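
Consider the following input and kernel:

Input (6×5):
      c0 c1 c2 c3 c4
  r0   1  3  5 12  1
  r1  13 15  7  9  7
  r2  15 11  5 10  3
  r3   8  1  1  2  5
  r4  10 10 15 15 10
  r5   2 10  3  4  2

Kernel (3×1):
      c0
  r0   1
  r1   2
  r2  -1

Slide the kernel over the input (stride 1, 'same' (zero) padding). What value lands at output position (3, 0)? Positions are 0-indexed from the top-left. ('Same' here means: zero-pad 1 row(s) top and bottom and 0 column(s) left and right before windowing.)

21

The receptive field on the zero-padded input at this output position is [15 / 8 / 10]. Elementwise product with the kernel and sum: 15·1 + 8·2 + 10·-1.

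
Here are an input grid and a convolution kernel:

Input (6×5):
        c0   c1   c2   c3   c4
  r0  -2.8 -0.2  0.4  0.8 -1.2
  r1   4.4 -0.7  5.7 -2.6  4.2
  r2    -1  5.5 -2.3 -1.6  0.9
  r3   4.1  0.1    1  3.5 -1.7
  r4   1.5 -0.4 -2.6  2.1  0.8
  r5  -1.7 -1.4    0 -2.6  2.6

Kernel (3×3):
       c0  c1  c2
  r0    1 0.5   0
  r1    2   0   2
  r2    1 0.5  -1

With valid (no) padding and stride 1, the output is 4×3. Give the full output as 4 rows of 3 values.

Output[0,0]: The receptive field on the input at this output position is [-2.8 -0.2 0.4 / 4.4 -0.7 5.7 / -1 5.5 -2.3]. Elementwise product with the kernel and sum: -2.8·1 + -0.2·0.5 + 4.4·2 + 5.7·2 + -1·1 + 5.5·0.5 + -2.3·-1.
Output[0,1]: The receptive field on the input at this output position is [-0.2 0.4 0.8 / -0.7 5.7 -2.6 / 5.5 -2.3 -1.6]. Elementwise product with the kernel and sum: -0.2·1 + 0.4·0.5 + -0.7·2 + -2.6·2 + 5.5·1 + -2.3·0.5 + -1.6·-1.

21.35 -0.65 16.6
0.6 7.05 6.05
15.85 7.75 -6.85
-0.45 5.2 -4.75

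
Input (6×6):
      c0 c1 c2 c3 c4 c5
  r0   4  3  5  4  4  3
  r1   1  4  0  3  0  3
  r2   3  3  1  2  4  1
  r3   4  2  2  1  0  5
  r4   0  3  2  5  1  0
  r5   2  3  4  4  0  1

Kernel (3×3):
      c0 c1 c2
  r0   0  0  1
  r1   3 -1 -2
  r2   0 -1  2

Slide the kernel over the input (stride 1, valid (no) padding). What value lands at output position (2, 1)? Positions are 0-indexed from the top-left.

The receptive field on the input at this output position is [3 1 2 / 2 2 1 / 3 2 5]. Elementwise product with the kernel and sum: 2·1 + 2·3 + 2·-1 + 1·-2 + 2·-1 + 5·2.

12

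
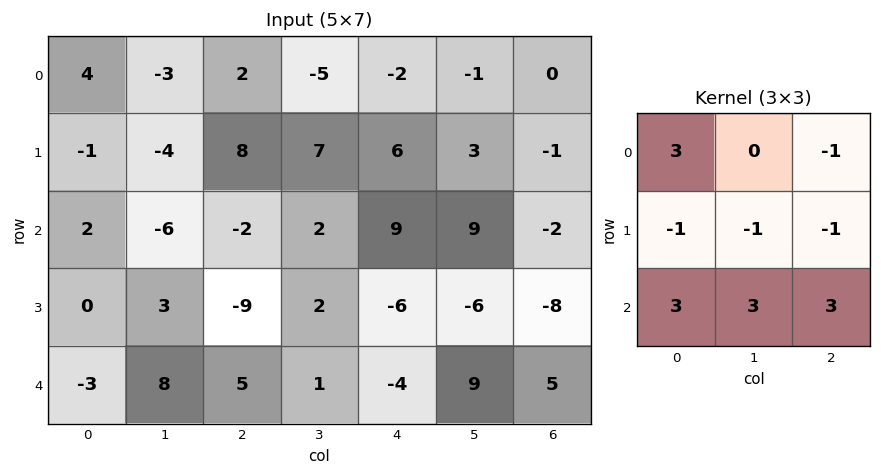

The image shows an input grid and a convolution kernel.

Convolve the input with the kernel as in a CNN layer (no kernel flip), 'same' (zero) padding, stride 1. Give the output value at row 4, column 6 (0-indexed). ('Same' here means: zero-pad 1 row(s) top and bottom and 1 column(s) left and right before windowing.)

The receptive field on the zero-padded input at this output position is [-6 -8 0 / 9 5 0 / 0 0 0]. Elementwise product with the kernel and sum: -6·3 + 0·-1 + 9·-1 + 5·-1 + 0·-1 + 0·3 + 0·3 + 0·3.

-32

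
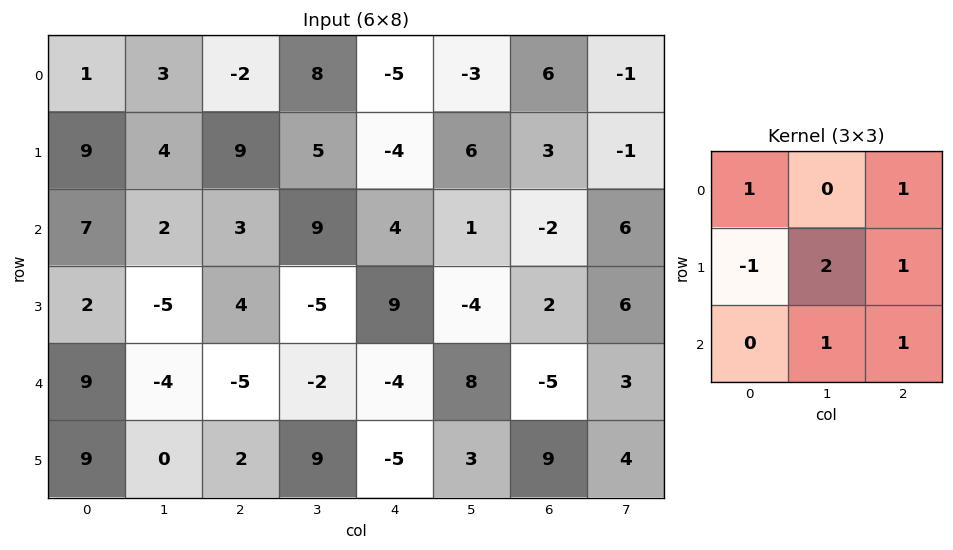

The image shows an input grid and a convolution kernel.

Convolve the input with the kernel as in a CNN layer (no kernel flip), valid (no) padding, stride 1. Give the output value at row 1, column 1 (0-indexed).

21

The receptive field on the input at this output position is [4 9 5 / 2 3 9 / -5 4 -5]. Elementwise product with the kernel and sum: 4·1 + 5·1 + 2·-1 + 3·2 + 9·1 + 4·1 + -5·1.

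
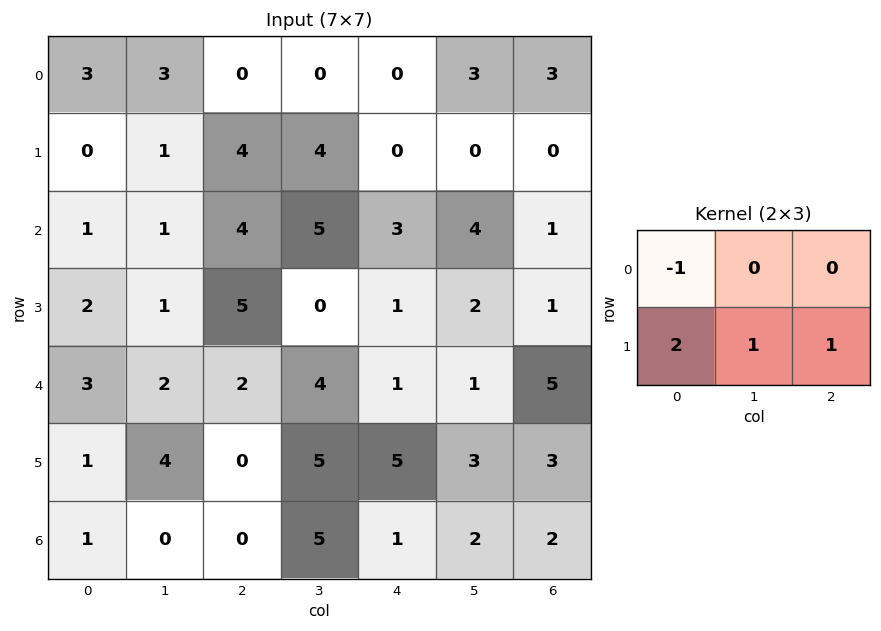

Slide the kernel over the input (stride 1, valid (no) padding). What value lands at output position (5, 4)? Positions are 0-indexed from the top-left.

The receptive field on the input at this output position is [5 3 3 / 1 2 2]. Elementwise product with the kernel and sum: 5·-1 + 1·2 + 2·1 + 2·1.

1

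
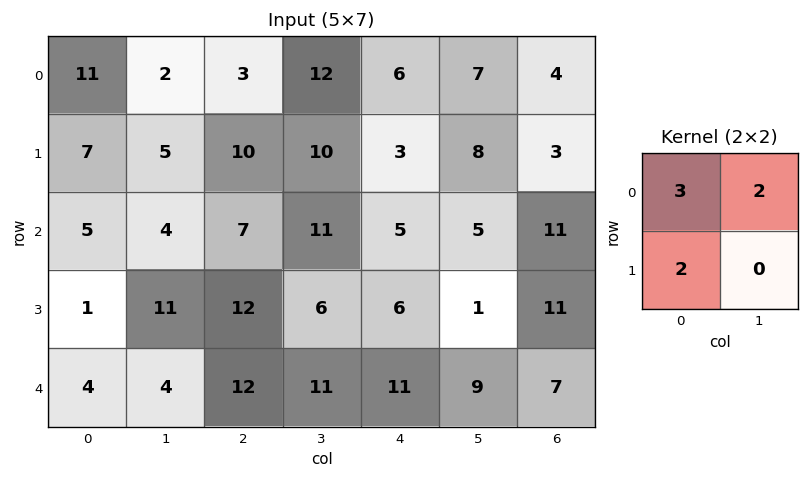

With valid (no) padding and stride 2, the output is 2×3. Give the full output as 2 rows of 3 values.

51 53 38
25 67 37

Output[0,0]: The receptive field on the input at this output position is [11 2 / 7 5]. Elementwise product with the kernel and sum: 11·3 + 2·2 + 7·2.
Output[0,1]: The receptive field on the input at this output position is [3 12 / 10 10]. Elementwise product with the kernel and sum: 3·3 + 12·2 + 10·2.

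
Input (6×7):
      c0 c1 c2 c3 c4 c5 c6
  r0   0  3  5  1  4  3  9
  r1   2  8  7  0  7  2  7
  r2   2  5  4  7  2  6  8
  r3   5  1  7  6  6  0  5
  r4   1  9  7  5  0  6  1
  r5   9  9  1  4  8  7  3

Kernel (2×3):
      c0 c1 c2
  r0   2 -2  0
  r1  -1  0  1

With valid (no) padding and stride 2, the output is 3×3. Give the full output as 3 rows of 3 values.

-1 8 2
-4 -7 -9
-24 11 -17

Output[0,0]: The receptive field on the input at this output position is [0 3 5 / 2 8 7]. Elementwise product with the kernel and sum: 0·2 + 3·-2 + 2·-1 + 7·1.
Output[0,1]: The receptive field on the input at this output position is [5 1 4 / 7 0 7]. Elementwise product with the kernel and sum: 5·2 + 1·-2 + 7·-1 + 7·1.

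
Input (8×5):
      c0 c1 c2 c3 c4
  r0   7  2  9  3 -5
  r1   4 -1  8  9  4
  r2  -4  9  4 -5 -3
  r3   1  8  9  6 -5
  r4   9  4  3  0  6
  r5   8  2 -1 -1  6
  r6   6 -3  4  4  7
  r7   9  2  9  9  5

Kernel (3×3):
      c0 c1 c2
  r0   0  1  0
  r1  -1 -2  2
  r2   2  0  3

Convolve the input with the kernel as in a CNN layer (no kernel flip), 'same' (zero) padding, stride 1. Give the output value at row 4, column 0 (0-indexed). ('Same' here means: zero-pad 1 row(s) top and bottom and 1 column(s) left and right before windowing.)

The receptive field on the zero-padded input at this output position is [0 1 8 / 0 9 4 / 0 8 2]. Elementwise product with the kernel and sum: 1·1 + 0·-1 + 9·-2 + 4·2 + 0·2 + 2·3.

-3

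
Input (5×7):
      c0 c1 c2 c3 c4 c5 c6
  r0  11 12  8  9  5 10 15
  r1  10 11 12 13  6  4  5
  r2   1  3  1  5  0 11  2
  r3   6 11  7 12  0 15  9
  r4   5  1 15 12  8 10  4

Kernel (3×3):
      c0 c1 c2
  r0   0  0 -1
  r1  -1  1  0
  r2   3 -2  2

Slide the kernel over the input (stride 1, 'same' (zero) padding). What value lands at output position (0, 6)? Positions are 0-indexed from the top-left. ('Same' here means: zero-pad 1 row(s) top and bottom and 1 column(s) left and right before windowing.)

The receptive field on the zero-padded input at this output position is [0 0 0 / 10 15 0 / 4 5 0]. Elementwise product with the kernel and sum: 0·-1 + 10·-1 + 15·1 + 4·3 + 5·-2 + 0·2.

7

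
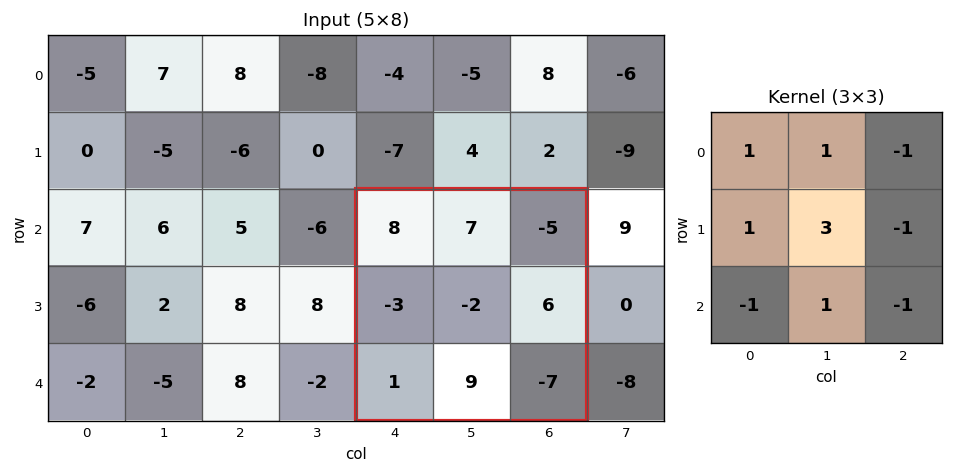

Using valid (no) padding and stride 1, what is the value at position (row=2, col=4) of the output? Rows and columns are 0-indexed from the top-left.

The receptive field on the input at this output position is [8 7 -5 / -3 -2 6 / 1 9 -7]. Elementwise product with the kernel and sum: 8·1 + 7·1 + -5·-1 + -3·1 + -2·3 + 6·-1 + 1·-1 + 9·1 + -7·-1.

20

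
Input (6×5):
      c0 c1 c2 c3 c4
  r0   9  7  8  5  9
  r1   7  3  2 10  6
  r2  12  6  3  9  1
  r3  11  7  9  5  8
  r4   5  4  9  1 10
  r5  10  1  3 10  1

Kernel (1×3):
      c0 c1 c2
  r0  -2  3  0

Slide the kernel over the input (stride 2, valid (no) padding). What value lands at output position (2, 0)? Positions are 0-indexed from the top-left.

2

The receptive field on the input at this output position is [5 4 9]. Elementwise product with the kernel and sum: 5·-2 + 4·3.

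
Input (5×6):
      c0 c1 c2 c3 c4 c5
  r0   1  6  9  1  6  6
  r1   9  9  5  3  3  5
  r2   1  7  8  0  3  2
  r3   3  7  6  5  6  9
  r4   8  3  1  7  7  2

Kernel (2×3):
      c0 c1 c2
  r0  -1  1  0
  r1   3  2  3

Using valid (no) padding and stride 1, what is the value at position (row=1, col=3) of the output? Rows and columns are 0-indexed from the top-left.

12

The receptive field on the input at this output position is [3 3 5 / 0 3 2]. Elementwise product with the kernel and sum: 3·-1 + 3·1 + 0·3 + 3·2 + 2·3.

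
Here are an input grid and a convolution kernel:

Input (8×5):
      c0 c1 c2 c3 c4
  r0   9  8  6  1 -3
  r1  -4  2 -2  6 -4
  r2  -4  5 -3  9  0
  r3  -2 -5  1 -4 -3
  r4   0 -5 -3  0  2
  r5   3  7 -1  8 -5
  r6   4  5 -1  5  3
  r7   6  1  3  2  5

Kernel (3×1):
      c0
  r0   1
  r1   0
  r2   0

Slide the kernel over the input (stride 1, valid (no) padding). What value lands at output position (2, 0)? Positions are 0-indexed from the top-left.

The receptive field on the input at this output position is [-4 / -2 / 0]. Elementwise product with the kernel and sum: -4·1.

-4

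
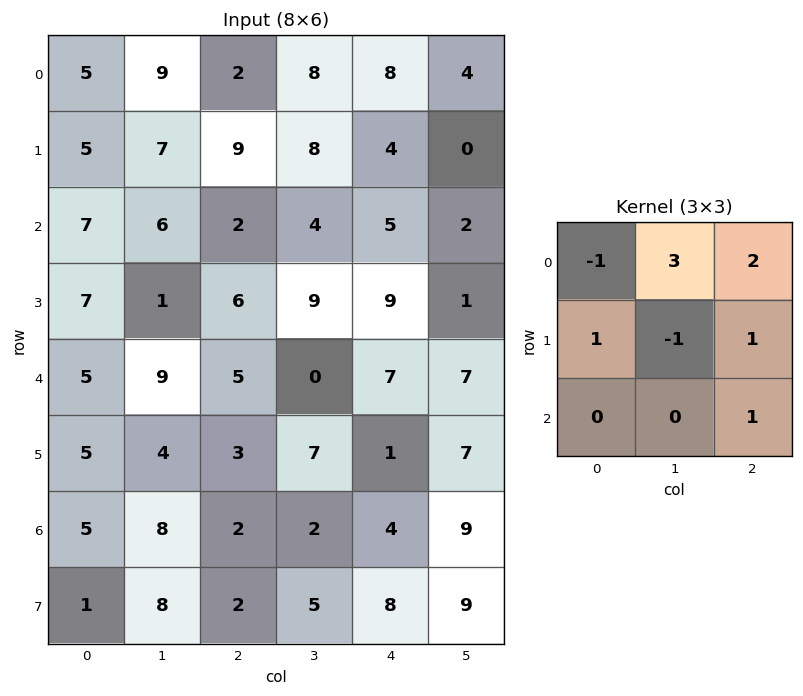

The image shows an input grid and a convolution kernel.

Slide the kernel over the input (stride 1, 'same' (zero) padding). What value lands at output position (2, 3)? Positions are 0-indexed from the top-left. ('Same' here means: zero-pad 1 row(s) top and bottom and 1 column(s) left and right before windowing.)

The receptive field on the zero-padded input at this output position is [9 8 4 / 2 4 5 / 6 9 9]. Elementwise product with the kernel and sum: 9·-1 + 8·3 + 4·2 + 2·1 + 4·-1 + 5·1 + 9·1.

35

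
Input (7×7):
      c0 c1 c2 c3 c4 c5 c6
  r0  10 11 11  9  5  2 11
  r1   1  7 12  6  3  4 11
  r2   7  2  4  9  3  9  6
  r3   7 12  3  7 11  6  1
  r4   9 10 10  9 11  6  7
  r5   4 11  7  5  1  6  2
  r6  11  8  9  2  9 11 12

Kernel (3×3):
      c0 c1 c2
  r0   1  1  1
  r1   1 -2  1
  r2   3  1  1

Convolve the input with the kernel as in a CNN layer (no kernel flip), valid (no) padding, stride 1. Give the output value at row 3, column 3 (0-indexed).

The receptive field on the input at this output position is [7 11 6 / 9 11 6 / 5 1 6]. Elementwise product with the kernel and sum: 7·1 + 11·1 + 6·1 + 9·1 + 11·-2 + 6·1 + 5·3 + 1·1 + 6·1.

39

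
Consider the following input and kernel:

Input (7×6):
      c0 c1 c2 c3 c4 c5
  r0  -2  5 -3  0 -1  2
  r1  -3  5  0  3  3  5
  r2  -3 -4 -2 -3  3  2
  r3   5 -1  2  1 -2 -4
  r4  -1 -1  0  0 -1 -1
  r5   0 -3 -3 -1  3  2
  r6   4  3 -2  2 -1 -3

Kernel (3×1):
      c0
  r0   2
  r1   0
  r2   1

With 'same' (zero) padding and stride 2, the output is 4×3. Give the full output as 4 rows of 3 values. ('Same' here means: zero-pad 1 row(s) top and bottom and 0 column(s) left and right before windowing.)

Output[0,0]: The receptive field on the zero-padded input at this output position is [0 / -2 / -3]. Elementwise product with the kernel and sum: 0·2 + -3·1.
Output[0,1]: The receptive field on the zero-padded input at this output position is [0 / -3 / 0]. Elementwise product with the kernel and sum: 0·2 + 0·1.

-3 0 3
-1 2 4
10 1 -1
0 -6 6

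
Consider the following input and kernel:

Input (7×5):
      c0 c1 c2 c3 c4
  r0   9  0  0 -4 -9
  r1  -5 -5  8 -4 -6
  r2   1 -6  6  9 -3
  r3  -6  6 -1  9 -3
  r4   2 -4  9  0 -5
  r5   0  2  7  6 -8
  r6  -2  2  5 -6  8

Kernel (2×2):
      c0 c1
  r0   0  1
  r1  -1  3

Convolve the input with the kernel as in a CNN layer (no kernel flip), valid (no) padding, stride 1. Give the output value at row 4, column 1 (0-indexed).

28

The receptive field on the input at this output position is [-4 9 / 2 7]. Elementwise product with the kernel and sum: 9·1 + 2·-1 + 7·3.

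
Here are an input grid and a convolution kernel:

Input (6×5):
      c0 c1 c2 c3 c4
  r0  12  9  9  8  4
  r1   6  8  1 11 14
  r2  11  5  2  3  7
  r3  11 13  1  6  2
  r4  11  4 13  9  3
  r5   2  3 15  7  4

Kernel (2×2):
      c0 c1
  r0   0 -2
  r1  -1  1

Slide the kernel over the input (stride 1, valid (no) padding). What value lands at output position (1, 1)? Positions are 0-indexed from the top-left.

-5

The receptive field on the input at this output position is [8 1 / 5 2]. Elementwise product with the kernel and sum: 1·-2 + 5·-1 + 2·1.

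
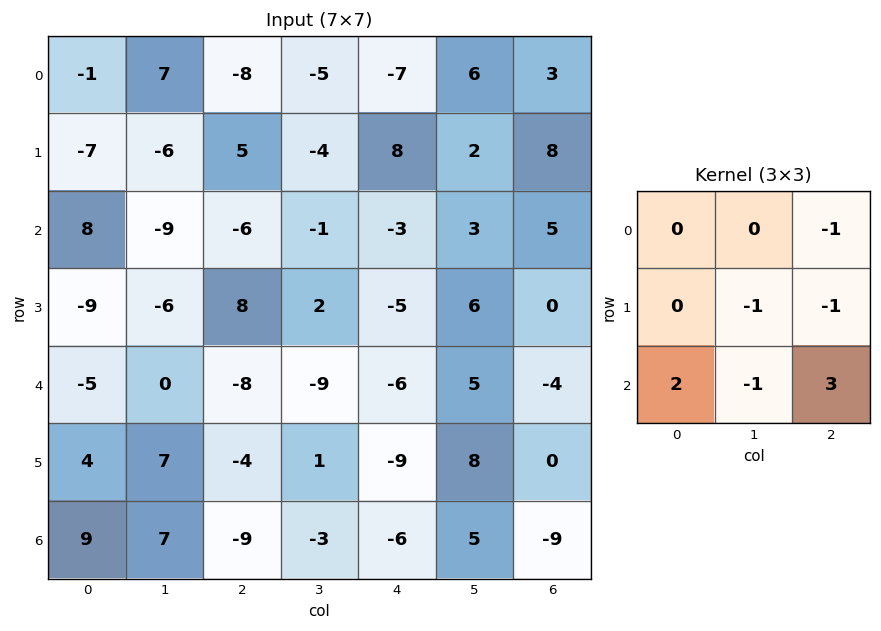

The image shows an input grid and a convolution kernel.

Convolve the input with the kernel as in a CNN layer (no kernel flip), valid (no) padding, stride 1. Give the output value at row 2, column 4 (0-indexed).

-40

The receptive field on the input at this output position is [-3 3 5 / -5 6 0 / -6 5 -4]. Elementwise product with the kernel and sum: 5·-1 + 6·-1 + 0·-1 + -6·2 + 5·-1 + -4·3.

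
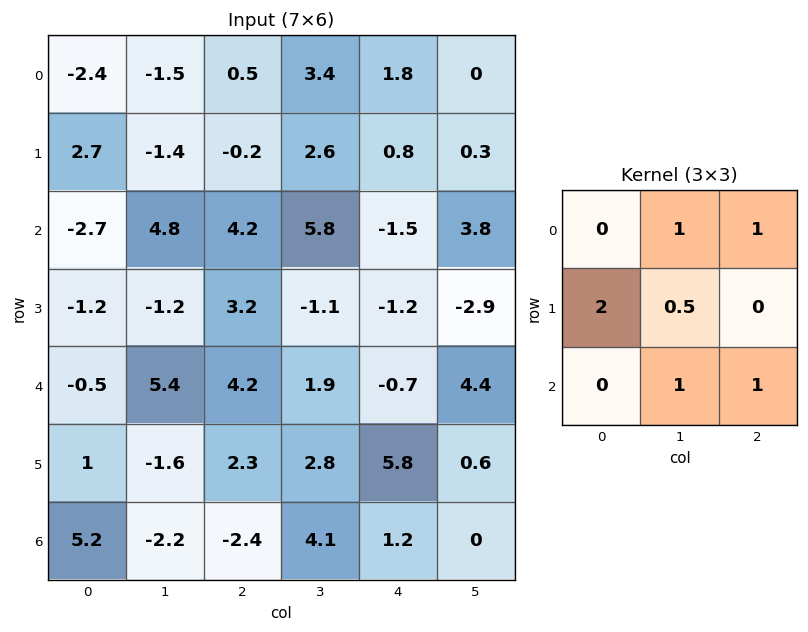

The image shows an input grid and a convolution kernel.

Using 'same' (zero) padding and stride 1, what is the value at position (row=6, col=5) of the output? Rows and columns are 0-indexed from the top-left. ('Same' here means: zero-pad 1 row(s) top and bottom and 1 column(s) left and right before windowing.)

3

The receptive field on the zero-padded input at this output position is [5.8 0.6 0 / 1.2 0 0 / 0 0 0]. Elementwise product with the kernel and sum: 0.6·1 + 0·1 + 1.2·2 + 0·0.5 + 0·1 + 0·1.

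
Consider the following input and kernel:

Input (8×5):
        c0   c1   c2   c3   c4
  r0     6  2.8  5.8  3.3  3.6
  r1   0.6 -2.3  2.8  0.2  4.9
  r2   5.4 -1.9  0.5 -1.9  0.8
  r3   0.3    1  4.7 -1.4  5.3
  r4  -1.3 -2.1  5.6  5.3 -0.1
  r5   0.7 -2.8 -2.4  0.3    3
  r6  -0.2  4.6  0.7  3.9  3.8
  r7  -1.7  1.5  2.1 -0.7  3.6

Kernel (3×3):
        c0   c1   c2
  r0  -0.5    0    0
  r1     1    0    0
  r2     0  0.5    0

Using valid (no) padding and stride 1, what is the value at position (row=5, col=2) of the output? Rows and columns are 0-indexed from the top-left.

1.55

The receptive field on the input at this output position is [-2.4 0.3 3 / 0.7 3.9 3.8 / 2.1 -0.7 3.6]. Elementwise product with the kernel and sum: -2.4·-0.5 + 0.7·1 + -0.7·0.5.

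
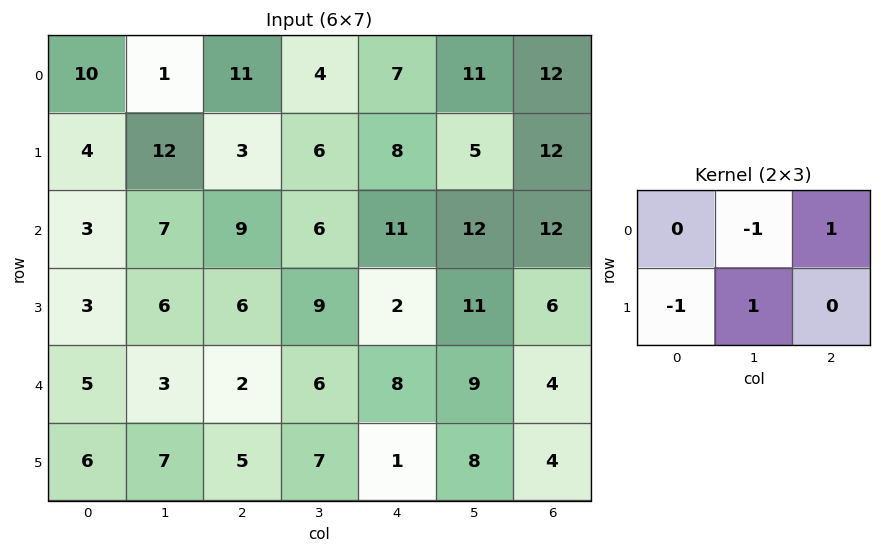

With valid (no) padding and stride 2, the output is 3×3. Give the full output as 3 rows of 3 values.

Output[0,0]: The receptive field on the input at this output position is [10 1 11 / 4 12 3]. Elementwise product with the kernel and sum: 1·-1 + 11·1 + 4·-1 + 12·1.
Output[0,1]: The receptive field on the input at this output position is [11 4 7 / 3 6 8]. Elementwise product with the kernel and sum: 4·-1 + 7·1 + 3·-1 + 6·1.

18 6 -2
5 8 9
0 4 2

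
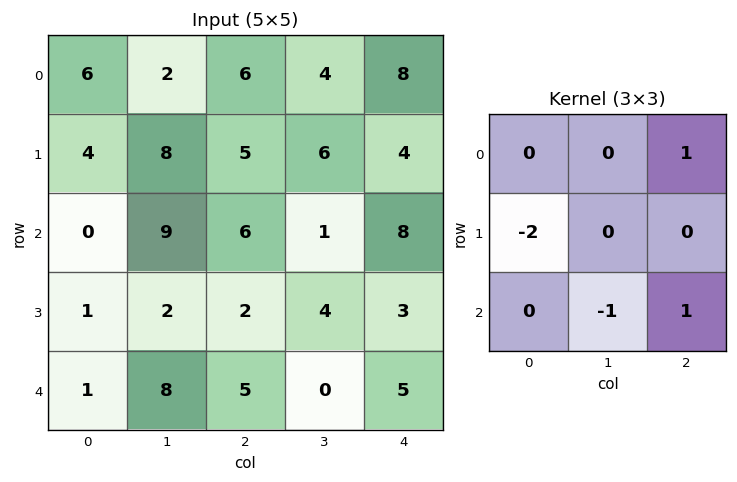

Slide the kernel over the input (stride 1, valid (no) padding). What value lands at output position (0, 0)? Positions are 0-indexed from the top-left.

The receptive field on the input at this output position is [6 2 6 / 4 8 5 / 0 9 6]. Elementwise product with the kernel and sum: 6·1 + 4·-2 + 9·-1 + 6·1.

-5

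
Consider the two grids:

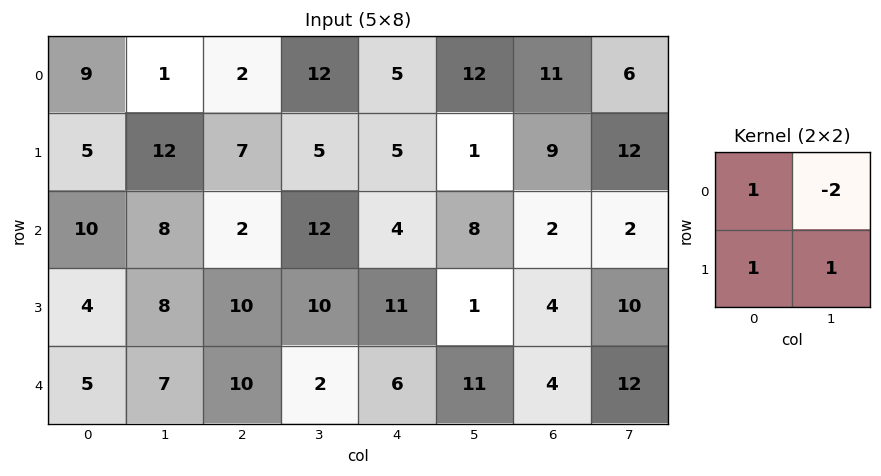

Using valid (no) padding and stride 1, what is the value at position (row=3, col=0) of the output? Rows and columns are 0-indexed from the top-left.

The receptive field on the input at this output position is [4 8 / 5 7]. Elementwise product with the kernel and sum: 4·1 + 8·-2 + 5·1 + 7·1.

0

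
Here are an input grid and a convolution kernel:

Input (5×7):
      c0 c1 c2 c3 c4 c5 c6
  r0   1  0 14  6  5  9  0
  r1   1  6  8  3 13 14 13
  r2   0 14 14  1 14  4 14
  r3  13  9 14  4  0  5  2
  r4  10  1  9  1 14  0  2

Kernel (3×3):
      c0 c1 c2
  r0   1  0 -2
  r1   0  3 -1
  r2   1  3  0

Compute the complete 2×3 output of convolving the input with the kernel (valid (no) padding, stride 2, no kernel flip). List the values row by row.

Output[0,0]: The receptive field on the input at this output position is [1 0 14 / 1 6 8 / 0 14 14]. Elementwise product with the kernel and sum: 1·1 + 14·-2 + 6·3 + 8·-1 + 0·1 + 14·3.

25 17 60
-2 10 13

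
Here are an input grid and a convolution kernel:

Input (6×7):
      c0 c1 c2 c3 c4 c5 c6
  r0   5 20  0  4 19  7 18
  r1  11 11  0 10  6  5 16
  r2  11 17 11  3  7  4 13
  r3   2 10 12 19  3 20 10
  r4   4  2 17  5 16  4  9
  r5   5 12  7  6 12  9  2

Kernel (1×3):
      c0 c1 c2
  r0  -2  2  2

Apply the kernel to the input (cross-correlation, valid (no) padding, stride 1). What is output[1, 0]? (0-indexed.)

0

The receptive field on the input at this output position is [11 11 0]. Elementwise product with the kernel and sum: 11·-2 + 11·2 + 0·2.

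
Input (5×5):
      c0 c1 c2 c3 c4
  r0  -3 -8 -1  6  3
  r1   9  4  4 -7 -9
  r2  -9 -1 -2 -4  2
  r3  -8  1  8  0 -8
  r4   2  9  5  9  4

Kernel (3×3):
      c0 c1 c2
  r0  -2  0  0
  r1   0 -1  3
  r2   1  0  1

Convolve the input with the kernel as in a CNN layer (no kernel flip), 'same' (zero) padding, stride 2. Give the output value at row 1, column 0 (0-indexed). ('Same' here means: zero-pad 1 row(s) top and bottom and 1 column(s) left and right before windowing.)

7

The receptive field on the zero-padded input at this output position is [0 9 4 / 0 -9 -1 / 0 -8 1]. Elementwise product with the kernel and sum: 0·-2 + -9·-1 + -1·3 + 0·1 + 1·1.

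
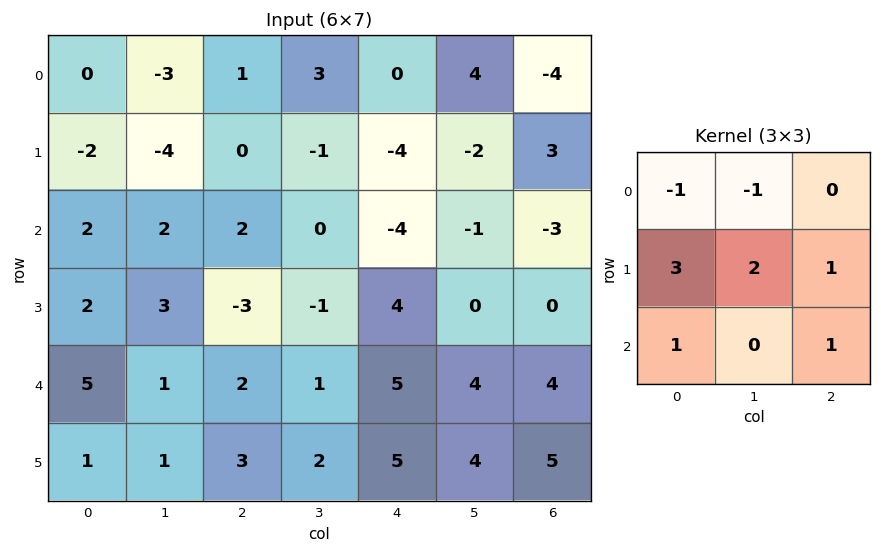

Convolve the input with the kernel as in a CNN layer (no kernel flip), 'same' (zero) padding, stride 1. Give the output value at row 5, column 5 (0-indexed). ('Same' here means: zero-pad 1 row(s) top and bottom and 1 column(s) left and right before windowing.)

19

The receptive field on the zero-padded input at this output position is [5 4 4 / 5 4 5 / 0 0 0]. Elementwise product with the kernel and sum: 5·-1 + 4·-1 + 5·3 + 4·2 + 5·1 + 0·1 + 0·1.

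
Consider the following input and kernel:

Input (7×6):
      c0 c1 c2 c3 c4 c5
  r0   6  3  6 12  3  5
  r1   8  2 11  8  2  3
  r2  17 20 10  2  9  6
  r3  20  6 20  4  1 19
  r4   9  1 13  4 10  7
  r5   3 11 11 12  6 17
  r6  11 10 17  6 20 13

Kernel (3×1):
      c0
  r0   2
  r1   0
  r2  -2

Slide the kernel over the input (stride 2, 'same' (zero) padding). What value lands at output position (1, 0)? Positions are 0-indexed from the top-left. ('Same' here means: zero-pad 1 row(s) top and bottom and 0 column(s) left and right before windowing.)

-24

The receptive field on the zero-padded input at this output position is [8 / 17 / 20]. Elementwise product with the kernel and sum: 8·2 + 20·-2.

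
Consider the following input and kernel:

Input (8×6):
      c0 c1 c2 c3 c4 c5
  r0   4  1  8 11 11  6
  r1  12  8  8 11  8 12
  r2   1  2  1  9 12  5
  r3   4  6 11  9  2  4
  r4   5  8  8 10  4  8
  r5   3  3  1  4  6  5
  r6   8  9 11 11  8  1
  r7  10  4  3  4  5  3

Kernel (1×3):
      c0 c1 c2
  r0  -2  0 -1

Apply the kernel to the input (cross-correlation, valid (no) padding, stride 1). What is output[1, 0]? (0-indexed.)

-32

The receptive field on the input at this output position is [12 8 8]. Elementwise product with the kernel and sum: 12·-2 + 8·-1.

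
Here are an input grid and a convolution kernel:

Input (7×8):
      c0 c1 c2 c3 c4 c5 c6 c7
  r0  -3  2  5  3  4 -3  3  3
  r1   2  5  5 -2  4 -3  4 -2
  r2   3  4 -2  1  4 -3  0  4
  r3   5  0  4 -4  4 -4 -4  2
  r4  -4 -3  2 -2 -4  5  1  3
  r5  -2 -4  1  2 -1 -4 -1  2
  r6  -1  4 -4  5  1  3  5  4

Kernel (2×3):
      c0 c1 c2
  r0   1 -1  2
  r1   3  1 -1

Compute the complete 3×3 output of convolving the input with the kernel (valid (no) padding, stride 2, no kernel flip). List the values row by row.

11 19 18
6 9 19
-8 2 -13

Output[0,0]: The receptive field on the input at this output position is [-3 2 5 / 2 5 5]. Elementwise product with the kernel and sum: -3·1 + 2·-1 + 5·2 + 2·3 + 5·1 + 5·-1.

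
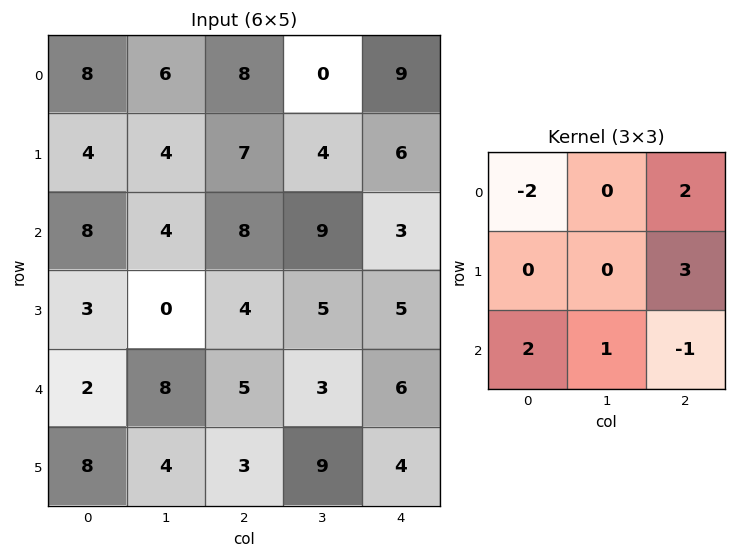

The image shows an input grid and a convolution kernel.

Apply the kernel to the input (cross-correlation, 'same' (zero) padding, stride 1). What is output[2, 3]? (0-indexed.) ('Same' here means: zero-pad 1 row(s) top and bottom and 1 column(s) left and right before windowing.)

The receptive field on the zero-padded input at this output position is [7 4 6 / 8 9 3 / 4 5 5]. Elementwise product with the kernel and sum: 7·-2 + 6·2 + 3·3 + 4·2 + 5·1 + 5·-1.

15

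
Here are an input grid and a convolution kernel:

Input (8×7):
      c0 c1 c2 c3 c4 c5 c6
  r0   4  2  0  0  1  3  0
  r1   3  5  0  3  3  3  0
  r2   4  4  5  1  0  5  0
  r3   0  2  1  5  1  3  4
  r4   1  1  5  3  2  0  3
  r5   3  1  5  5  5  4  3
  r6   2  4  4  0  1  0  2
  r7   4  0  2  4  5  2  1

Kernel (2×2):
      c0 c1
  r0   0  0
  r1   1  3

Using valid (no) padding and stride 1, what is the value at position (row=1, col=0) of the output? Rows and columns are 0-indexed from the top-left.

The receptive field on the input at this output position is [3 5 / 4 4]. Elementwise product with the kernel and sum: 4·1 + 4·3.

16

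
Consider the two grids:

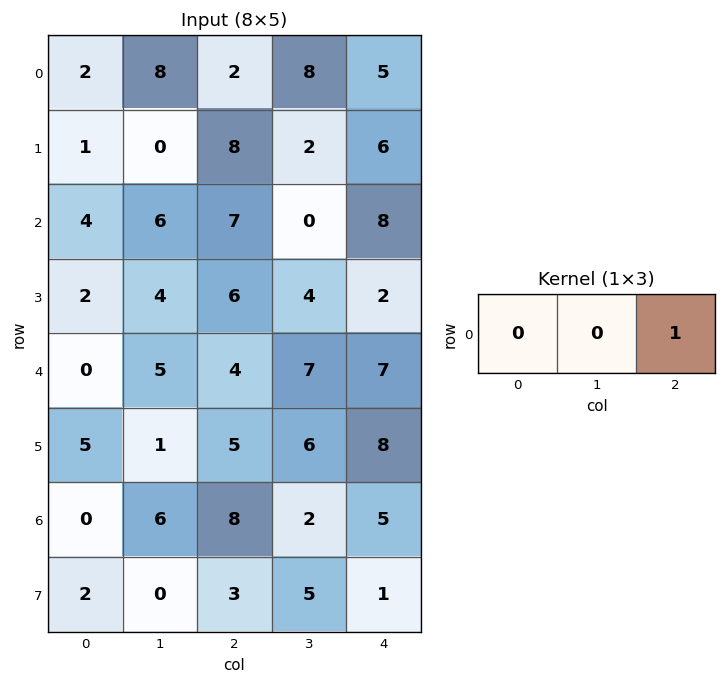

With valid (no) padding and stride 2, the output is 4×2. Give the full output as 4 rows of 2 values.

Output[0,0]: The receptive field on the input at this output position is [2 8 2]. Elementwise product with the kernel and sum: 2·1.
Output[0,1]: The receptive field on the input at this output position is [2 8 5]. Elementwise product with the kernel and sum: 5·1.

2 5
7 8
4 7
8 5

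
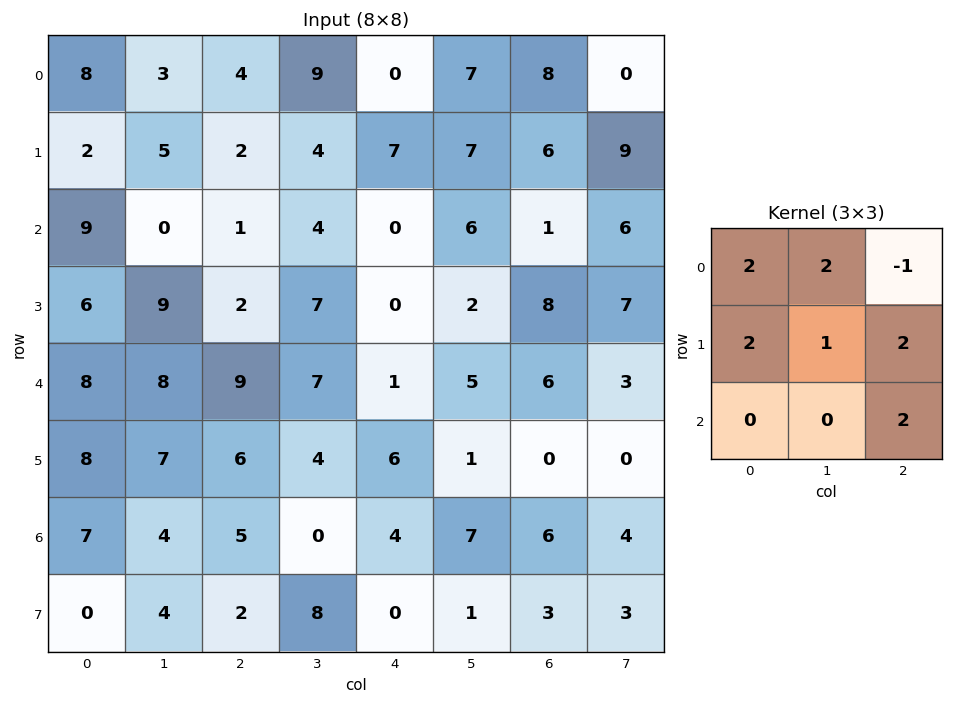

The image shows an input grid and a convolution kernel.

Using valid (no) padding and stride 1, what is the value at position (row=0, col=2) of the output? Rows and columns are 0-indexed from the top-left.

48

The receptive field on the input at this output position is [4 9 0 / 2 4 7 / 1 4 0]. Elementwise product with the kernel and sum: 4·2 + 9·2 + 0·-1 + 2·2 + 4·1 + 7·2 + 0·2.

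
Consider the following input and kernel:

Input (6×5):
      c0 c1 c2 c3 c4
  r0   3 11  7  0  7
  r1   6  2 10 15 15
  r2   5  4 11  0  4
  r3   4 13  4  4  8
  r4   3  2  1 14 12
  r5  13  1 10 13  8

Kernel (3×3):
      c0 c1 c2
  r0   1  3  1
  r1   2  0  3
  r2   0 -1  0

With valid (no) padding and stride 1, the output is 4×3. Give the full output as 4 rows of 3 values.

Output[0,0]: The receptive field on the input at this output position is [3 11 7 / 6 2 10 / 5 4 11]. Elementwise product with the kernel and sum: 3·1 + 11·3 + 7·1 + 6·2 + 10·3 + 4·-1.
Output[0,1]: The receptive field on the input at this output position is [11 7 0 / 2 10 15 / 4 11 0]. Elementwise product with the kernel and sum: 11·1 + 7·3 + 0·1 + 2·2 + 15·3 + 11·-1.

81 70 79
52 51 100
46 74 33
55 65 49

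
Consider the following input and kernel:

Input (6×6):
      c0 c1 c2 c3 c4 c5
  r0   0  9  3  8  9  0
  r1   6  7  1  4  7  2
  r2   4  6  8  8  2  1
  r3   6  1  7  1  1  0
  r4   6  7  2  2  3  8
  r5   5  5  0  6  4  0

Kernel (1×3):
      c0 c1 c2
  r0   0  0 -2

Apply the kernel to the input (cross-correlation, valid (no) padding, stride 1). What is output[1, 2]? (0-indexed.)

-14

The receptive field on the input at this output position is [1 4 7]. Elementwise product with the kernel and sum: 7·-2.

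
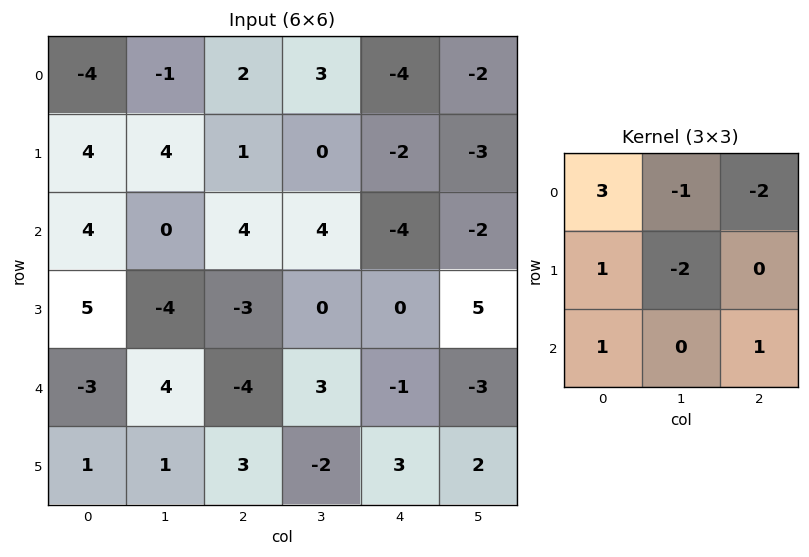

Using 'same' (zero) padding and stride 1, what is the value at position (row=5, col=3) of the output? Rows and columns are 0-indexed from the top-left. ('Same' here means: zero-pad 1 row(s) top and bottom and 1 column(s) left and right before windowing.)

The receptive field on the zero-padded input at this output position is [-4 3 -1 / 3 -2 3 / 0 0 0]. Elementwise product with the kernel and sum: -4·3 + 3·-1 + -1·-2 + 3·1 + -2·-2 + 0·1 + 0·1.

-6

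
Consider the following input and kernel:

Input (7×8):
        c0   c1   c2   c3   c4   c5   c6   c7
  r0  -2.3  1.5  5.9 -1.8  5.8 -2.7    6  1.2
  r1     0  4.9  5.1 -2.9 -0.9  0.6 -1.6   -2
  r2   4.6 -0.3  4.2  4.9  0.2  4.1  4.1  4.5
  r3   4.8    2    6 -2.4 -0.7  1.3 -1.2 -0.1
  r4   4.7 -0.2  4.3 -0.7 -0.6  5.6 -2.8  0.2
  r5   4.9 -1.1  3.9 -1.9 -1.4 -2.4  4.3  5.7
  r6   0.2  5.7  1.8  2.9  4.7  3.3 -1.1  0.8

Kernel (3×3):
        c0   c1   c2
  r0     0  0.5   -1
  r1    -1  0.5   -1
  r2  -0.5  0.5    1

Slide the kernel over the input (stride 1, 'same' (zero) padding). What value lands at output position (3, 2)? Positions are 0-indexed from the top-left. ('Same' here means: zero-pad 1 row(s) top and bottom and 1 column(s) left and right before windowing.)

The receptive field on the zero-padded input at this output position is [-0.3 4.2 4.9 / 2 6 -2.4 / -0.2 4.3 -0.7]. Elementwise product with the kernel and sum: 4.2·0.5 + 4.9·-1 + 2·-1 + 6·0.5 + -2.4·-1 + -0.2·-0.5 + 4.3·0.5 + -0.7·1.

2.15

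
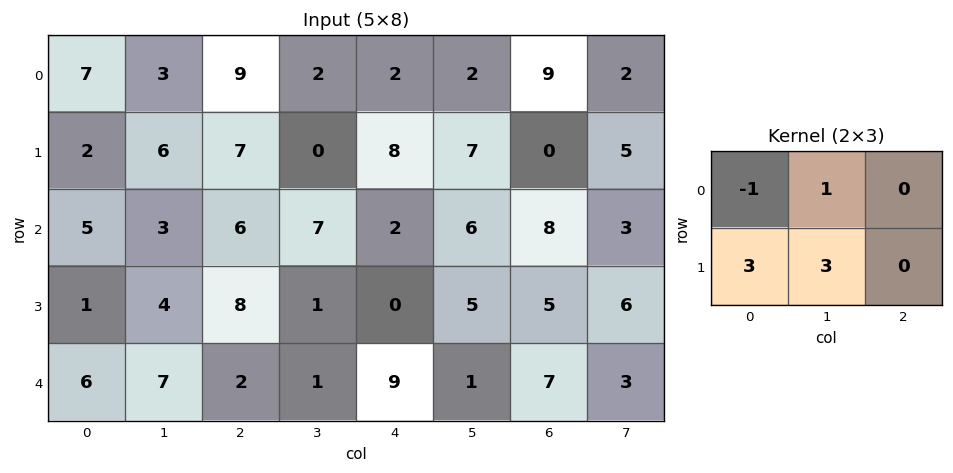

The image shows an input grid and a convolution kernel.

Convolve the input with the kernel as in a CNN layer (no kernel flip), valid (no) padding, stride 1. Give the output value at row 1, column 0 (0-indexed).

The receptive field on the input at this output position is [2 6 7 / 5 3 6]. Elementwise product with the kernel and sum: 2·-1 + 6·1 + 5·3 + 3·3.

28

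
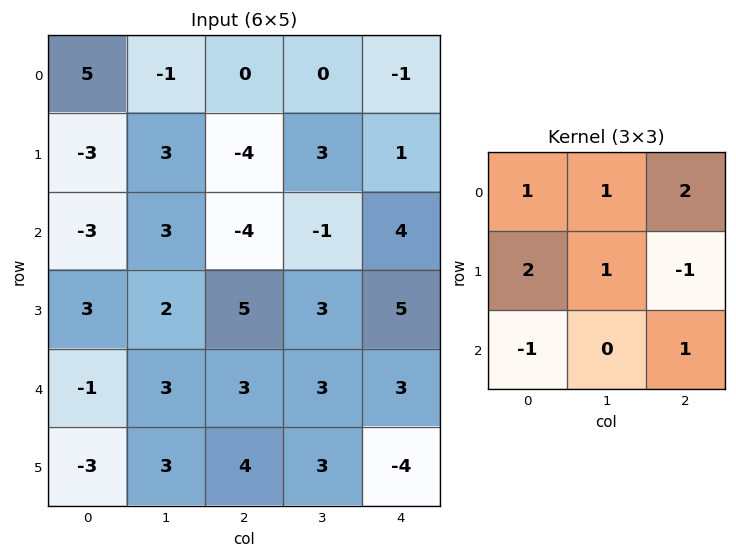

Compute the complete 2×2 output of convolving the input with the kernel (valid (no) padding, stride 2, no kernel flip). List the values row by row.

Output[0,0]: The receptive field on the input at this output position is [5 -1 0 / -3 3 -4 / -3 3 -4]. Elementwise product with the kernel and sum: 5·1 + -1·1 + 0·2 + -3·2 + 3·1 + -4·-1 + -3·-1 + -4·1.

4 0
-1 11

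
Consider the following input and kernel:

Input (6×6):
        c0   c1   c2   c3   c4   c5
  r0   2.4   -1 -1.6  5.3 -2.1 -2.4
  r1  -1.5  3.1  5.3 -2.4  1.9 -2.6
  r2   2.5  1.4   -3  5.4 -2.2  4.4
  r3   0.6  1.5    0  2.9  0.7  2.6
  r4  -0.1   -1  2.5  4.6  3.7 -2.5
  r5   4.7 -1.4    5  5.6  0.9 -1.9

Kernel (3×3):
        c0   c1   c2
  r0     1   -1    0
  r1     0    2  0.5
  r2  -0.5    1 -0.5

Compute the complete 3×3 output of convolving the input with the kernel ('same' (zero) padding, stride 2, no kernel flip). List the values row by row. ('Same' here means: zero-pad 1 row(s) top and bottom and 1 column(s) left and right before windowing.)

Output[0,0]: The receptive field on the zero-padded input at this output position is [0 0 0 / 0 2.4 -1 / 0 -1.5 3.1]. Elementwise product with the kernel and sum: 0·1 + 0·-1 + 2.4·2 + -1·0.5 + 0·-0.5 + -1.5·1 + 3.1·-0.5.
Output[0,1]: The receptive field on the zero-padded input at this output position is [0 0 0 / -1 -1.6 5.3 / 3.1 5.3 -2.4]. Elementwise product with the kernel and sum: 0·1 + 0·-1 + -1.6·2 + 5.3·0.5 + 3.1·-0.5 + 5.3·1 + -2.4·-0.5.

1.25 4.4 -1
7.05 -7.7 -8.55
4.1 11.7 7.4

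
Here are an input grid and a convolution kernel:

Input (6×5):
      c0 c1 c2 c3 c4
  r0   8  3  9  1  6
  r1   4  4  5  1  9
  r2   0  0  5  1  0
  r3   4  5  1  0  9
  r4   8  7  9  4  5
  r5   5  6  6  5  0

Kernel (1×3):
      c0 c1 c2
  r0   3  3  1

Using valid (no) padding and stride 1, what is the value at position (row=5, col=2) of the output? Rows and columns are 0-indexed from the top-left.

33

The receptive field on the input at this output position is [6 5 0]. Elementwise product with the kernel and sum: 6·3 + 5·3 + 0·1.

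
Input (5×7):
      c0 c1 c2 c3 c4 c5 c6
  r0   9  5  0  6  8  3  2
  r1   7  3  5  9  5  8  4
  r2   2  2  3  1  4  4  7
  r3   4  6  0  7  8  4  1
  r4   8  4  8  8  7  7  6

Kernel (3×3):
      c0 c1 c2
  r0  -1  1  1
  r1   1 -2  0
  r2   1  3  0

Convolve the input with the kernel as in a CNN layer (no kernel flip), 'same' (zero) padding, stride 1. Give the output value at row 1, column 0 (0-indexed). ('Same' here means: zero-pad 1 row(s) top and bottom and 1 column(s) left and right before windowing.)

The receptive field on the zero-padded input at this output position is [0 9 5 / 0 7 3 / 0 2 2]. Elementwise product with the kernel and sum: 0·-1 + 9·1 + 5·1 + 0·1 + 7·-2 + 0·1 + 2·3.

6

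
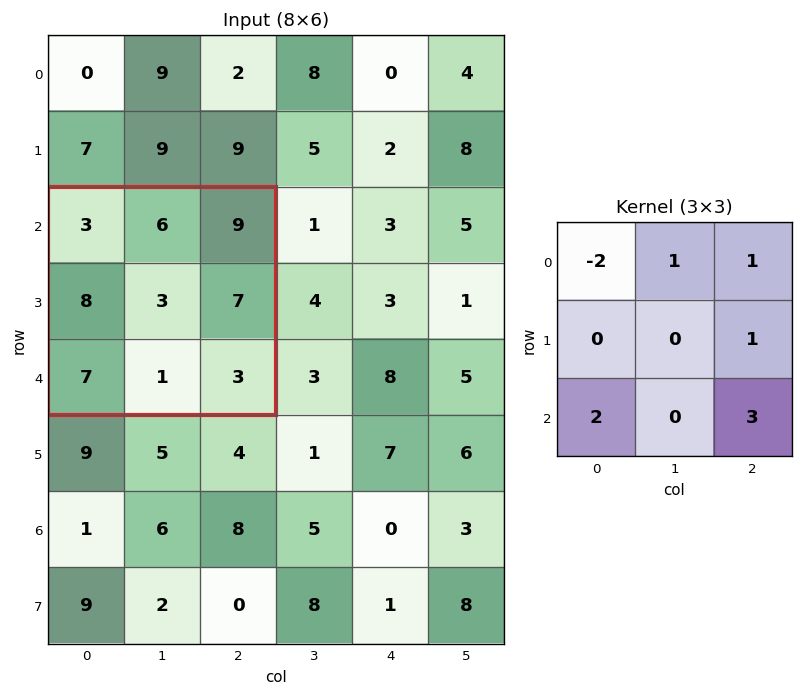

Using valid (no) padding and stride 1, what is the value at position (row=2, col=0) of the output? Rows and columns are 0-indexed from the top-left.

The receptive field on the input at this output position is [3 6 9 / 8 3 7 / 7 1 3]. Elementwise product with the kernel and sum: 3·-2 + 6·1 + 9·1 + 7·1 + 7·2 + 3·3.

39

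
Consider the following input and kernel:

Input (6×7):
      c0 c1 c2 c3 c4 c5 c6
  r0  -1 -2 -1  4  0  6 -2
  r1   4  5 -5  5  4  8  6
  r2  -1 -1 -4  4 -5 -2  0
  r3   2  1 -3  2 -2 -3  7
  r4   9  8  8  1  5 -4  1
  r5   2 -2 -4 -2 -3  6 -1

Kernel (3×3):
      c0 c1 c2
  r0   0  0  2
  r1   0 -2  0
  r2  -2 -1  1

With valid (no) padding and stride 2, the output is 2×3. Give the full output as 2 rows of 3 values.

Output[0,0]: The receptive field on the input at this output position is [-1 -2 -1 / 4 5 -5 / -1 -1 -4]. Elementwise product with the kernel and sum: -1·2 + 5·-2 + -1·-2 + -1·-1 + -4·1.

-13 -11 -8
-28 -26 1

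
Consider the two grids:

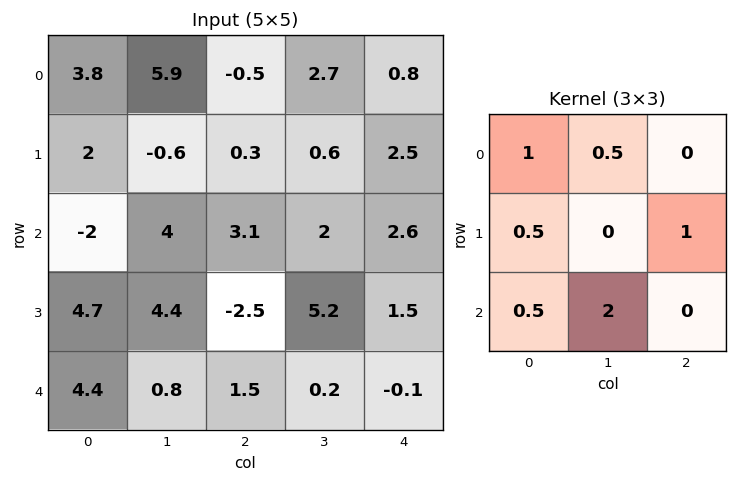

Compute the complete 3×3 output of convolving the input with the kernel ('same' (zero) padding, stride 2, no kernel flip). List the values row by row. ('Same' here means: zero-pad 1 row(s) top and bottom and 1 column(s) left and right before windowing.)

9.9 5.95 6.65
14.4 0.75 8.45
3.15 3.75 6.05

Output[0,0]: The receptive field on the zero-padded input at this output position is [0 0 0 / 0 3.8 5.9 / 0 2 -0.6]. Elementwise product with the kernel and sum: 0·1 + 0·0.5 + 0·0.5 + 5.9·1 + 0·0.5 + 2·2.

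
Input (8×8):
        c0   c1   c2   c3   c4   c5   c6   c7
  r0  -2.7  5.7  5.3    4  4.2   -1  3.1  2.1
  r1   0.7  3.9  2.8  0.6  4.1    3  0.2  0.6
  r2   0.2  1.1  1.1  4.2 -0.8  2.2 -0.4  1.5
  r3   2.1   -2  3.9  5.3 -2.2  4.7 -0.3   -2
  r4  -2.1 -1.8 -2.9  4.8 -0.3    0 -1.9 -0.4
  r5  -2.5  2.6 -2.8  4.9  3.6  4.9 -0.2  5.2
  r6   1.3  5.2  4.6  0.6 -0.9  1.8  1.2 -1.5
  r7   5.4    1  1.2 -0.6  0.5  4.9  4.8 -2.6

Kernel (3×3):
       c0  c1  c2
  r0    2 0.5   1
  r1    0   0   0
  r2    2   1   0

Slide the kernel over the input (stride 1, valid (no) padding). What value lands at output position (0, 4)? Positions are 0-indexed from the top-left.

The receptive field on the input at this output position is [4.2 -1 3.1 / 4.1 3 0.2 / -0.8 2.2 -0.4]. Elementwise product with the kernel and sum: 4.2·2 + -1·0.5 + 3.1·1 + -0.8·2 + 2.2·1.

11.6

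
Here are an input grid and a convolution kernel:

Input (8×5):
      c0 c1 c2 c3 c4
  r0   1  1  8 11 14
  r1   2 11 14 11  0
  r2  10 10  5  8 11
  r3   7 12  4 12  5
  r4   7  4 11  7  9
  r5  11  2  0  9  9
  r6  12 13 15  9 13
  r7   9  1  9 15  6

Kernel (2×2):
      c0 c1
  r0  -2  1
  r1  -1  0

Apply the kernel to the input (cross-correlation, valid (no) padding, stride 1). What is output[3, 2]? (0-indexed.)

-7

The receptive field on the input at this output position is [4 12 / 11 7]. Elementwise product with the kernel and sum: 4·-2 + 12·1 + 11·-1.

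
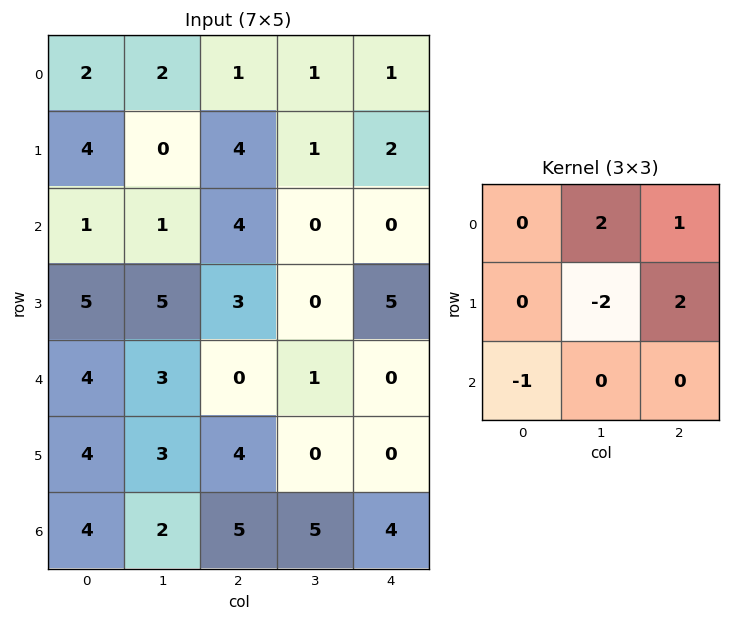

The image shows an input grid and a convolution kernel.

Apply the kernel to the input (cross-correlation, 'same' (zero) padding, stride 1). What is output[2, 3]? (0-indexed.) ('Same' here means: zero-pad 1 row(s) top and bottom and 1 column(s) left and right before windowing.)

The receptive field on the zero-padded input at this output position is [4 1 2 / 4 0 0 / 3 0 5]. Elementwise product with the kernel and sum: 1·2 + 2·1 + 0·-2 + 0·2 + 3·-1.

1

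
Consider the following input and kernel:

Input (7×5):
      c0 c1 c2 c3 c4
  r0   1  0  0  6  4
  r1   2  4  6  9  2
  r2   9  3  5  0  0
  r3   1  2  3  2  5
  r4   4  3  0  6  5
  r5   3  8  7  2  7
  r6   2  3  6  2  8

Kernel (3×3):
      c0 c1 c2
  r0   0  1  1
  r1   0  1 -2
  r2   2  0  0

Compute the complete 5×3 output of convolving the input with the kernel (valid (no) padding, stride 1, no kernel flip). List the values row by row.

10 0 25
5 24 17
12 10 -8
14 9 17
1 15 11

Output[0,0]: The receptive field on the input at this output position is [1 0 0 / 2 4 6 / 9 3 5]. Elementwise product with the kernel and sum: 0·1 + 0·1 + 4·1 + 6·-2 + 9·2.
Output[0,1]: The receptive field on the input at this output position is [0 0 6 / 4 6 9 / 3 5 0]. Elementwise product with the kernel and sum: 0·1 + 6·1 + 6·1 + 9·-2 + 3·2.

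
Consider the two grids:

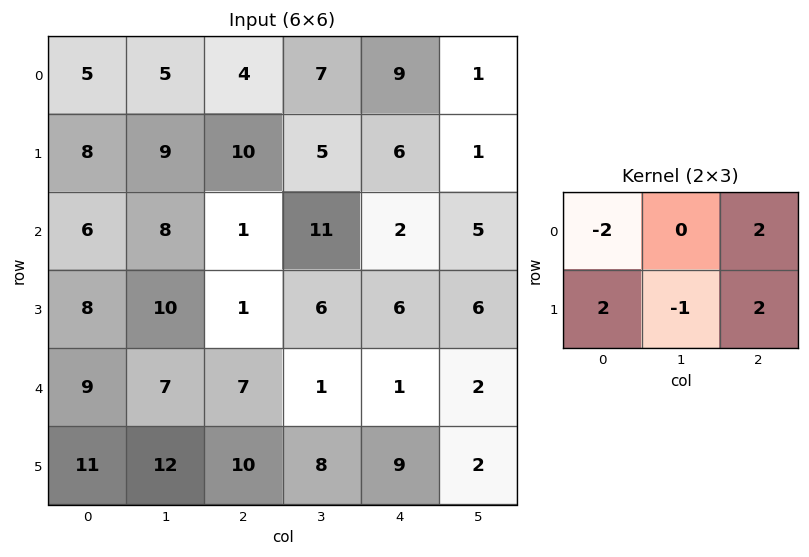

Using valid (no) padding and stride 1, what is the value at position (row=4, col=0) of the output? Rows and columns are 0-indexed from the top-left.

The receptive field on the input at this output position is [9 7 7 / 11 12 10]. Elementwise product with the kernel and sum: 9·-2 + 7·2 + 11·2 + 12·-1 + 10·2.

26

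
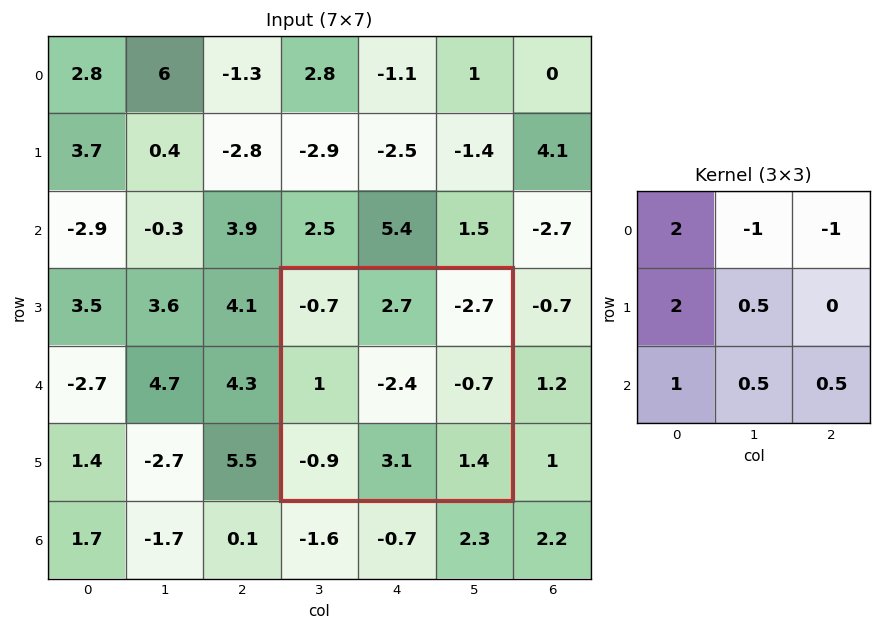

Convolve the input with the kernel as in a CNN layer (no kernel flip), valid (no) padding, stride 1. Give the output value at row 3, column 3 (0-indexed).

0.75

The receptive field on the input at this output position is [-0.7 2.7 -2.7 / 1 -2.4 -0.7 / -0.9 3.1 1.4]. Elementwise product with the kernel and sum: -0.7·2 + 2.7·-1 + -2.7·-1 + 1·2 + -2.4·0.5 + -0.9·1 + 3.1·0.5 + 1.4·0.5.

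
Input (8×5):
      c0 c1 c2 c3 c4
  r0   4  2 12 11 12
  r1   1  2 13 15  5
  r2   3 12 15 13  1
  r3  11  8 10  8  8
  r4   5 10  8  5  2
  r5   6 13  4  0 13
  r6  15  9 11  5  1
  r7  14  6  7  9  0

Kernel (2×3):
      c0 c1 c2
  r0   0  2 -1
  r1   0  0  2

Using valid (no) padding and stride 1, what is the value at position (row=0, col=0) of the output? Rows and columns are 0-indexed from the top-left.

18

The receptive field on the input at this output position is [4 2 12 / 1 2 13]. Elementwise product with the kernel and sum: 2·2 + 12·-1 + 13·2.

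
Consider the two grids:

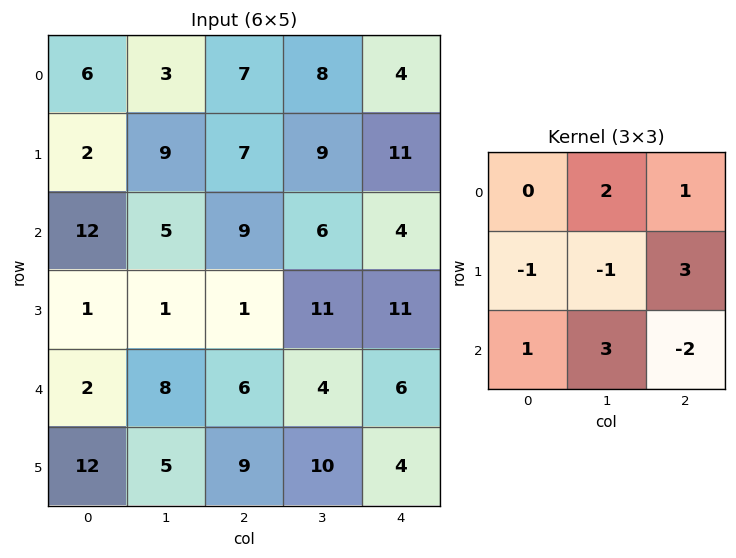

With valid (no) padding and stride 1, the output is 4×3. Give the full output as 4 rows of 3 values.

Output[0,0]: The receptive field on the input at this output position is [6 3 7 / 2 9 7 / 12 5 9]. Elementwise product with the kernel and sum: 3·2 + 7·1 + 2·-1 + 9·-1 + 7·3 + 12·1 + 5·3 + 9·-2.

32 53 56
37 9 38
34 73 43
20 23 72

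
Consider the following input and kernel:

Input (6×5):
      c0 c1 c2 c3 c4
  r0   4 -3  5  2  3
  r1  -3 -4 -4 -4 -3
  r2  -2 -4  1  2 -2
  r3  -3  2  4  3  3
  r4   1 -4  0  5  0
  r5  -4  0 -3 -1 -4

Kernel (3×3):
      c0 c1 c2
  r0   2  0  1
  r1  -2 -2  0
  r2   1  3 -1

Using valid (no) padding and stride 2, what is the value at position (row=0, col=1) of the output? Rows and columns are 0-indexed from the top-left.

38

The receptive field on the input at this output position is [5 2 3 / -4 -4 -3 / 1 2 -2]. Elementwise product with the kernel and sum: 5·2 + 3·1 + -4·-2 + -4·-2 + 1·1 + 2·3 + -2·-1.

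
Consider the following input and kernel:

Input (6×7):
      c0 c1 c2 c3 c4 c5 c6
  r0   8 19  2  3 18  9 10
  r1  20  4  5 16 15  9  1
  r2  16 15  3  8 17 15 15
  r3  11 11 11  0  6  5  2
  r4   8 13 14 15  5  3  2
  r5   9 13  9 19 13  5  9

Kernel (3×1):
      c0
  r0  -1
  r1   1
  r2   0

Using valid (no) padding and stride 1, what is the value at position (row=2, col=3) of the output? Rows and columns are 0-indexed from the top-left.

The receptive field on the input at this output position is [8 / 0 / 15]. Elementwise product with the kernel and sum: 8·-1 + 0·1.

-8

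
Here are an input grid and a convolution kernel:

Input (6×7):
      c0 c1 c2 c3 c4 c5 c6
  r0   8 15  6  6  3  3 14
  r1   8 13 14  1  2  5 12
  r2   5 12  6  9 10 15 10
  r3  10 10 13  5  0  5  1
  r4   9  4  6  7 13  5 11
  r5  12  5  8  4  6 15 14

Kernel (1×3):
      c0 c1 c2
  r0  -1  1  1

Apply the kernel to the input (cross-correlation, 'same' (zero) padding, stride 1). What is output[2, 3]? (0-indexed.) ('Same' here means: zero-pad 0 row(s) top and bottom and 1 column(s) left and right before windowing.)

The receptive field on the zero-padded input at this output position is [6 9 10]. Elementwise product with the kernel and sum: 6·-1 + 9·1 + 10·1.

13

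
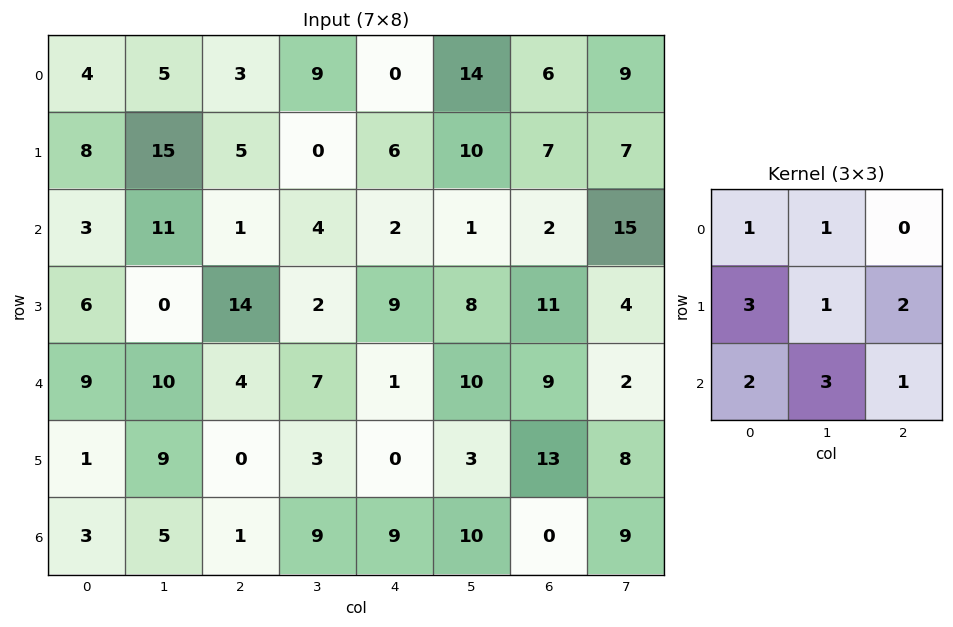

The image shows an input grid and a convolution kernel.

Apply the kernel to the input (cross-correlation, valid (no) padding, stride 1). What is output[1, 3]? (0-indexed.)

The receptive field on the input at this output position is [0 6 10 / 4 2 1 / 2 9 8]. Elementwise product with the kernel and sum: 0·1 + 6·1 + 4·3 + 2·1 + 1·2 + 2·2 + 9·3 + 8·1.

61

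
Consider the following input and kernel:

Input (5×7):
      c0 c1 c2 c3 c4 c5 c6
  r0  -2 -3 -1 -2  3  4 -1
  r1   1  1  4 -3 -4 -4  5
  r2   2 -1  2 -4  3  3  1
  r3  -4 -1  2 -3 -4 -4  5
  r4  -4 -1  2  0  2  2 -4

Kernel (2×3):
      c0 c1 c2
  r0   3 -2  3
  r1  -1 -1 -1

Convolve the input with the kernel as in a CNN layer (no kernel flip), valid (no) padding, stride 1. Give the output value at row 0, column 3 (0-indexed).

The receptive field on the input at this output position is [-2 3 4 / -3 -4 -4]. Elementwise product with the kernel and sum: -2·3 + 3·-2 + 4·3 + -3·-1 + -4·-1 + -4·-1.

11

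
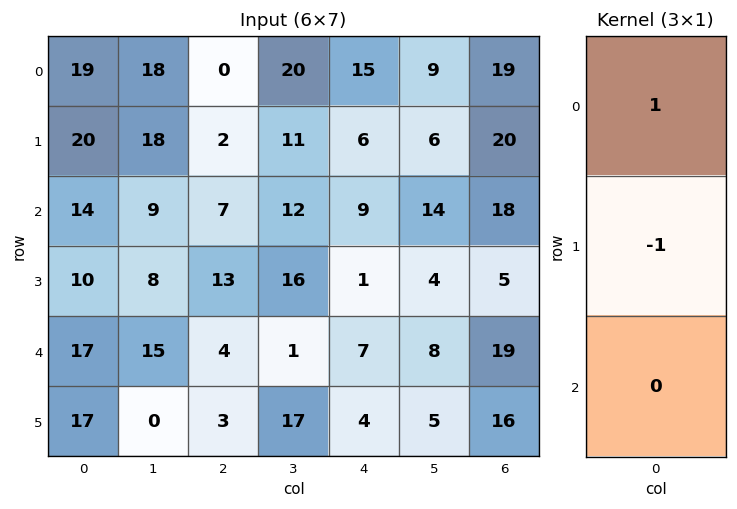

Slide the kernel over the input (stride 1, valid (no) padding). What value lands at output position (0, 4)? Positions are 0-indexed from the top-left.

9

The receptive field on the input at this output position is [15 / 6 / 9]. Elementwise product with the kernel and sum: 15·1 + 6·-1.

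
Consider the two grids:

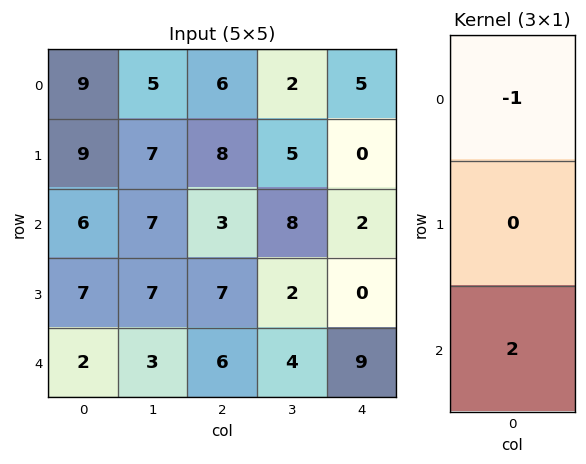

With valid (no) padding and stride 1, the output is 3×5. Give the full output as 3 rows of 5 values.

Output[0,0]: The receptive field on the input at this output position is [9 / 9 / 6]. Elementwise product with the kernel and sum: 9·-1 + 6·2.

3 9 0 14 -1
5 7 6 -1 0
-2 -1 9 0 16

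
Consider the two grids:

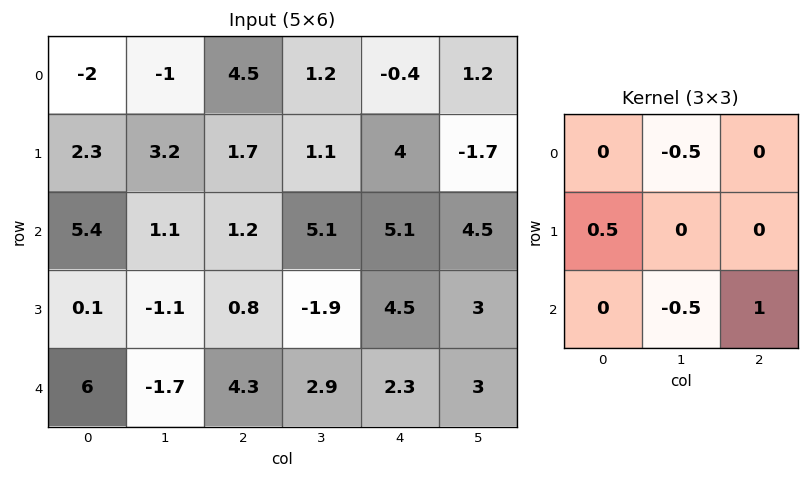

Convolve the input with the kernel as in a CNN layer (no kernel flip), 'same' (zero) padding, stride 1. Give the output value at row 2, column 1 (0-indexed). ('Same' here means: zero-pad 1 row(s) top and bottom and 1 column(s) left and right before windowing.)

2.45

The receptive field on the zero-padded input at this output position is [2.3 3.2 1.7 / 5.4 1.1 1.2 / 0.1 -1.1 0.8]. Elementwise product with the kernel and sum: 3.2·-0.5 + 5.4·0.5 + -1.1·-0.5 + 0.8·1.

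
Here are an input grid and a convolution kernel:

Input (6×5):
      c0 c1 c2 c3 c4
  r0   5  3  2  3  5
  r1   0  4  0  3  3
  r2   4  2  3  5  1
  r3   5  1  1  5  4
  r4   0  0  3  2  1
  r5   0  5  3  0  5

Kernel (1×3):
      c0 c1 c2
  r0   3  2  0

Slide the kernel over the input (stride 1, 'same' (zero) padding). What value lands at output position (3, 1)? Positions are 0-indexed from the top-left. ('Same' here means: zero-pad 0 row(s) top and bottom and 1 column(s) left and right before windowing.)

The receptive field on the zero-padded input at this output position is [5 1 1]. Elementwise product with the kernel and sum: 5·3 + 1·2.

17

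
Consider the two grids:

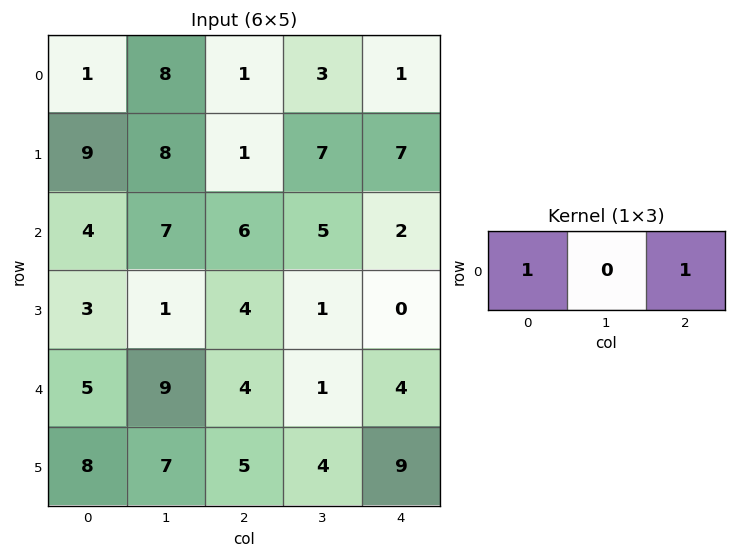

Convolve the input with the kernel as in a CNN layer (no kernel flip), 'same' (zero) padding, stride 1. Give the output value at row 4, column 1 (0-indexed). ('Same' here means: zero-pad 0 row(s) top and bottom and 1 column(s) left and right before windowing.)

9

The receptive field on the zero-padded input at this output position is [5 9 4]. Elementwise product with the kernel and sum: 5·1 + 4·1.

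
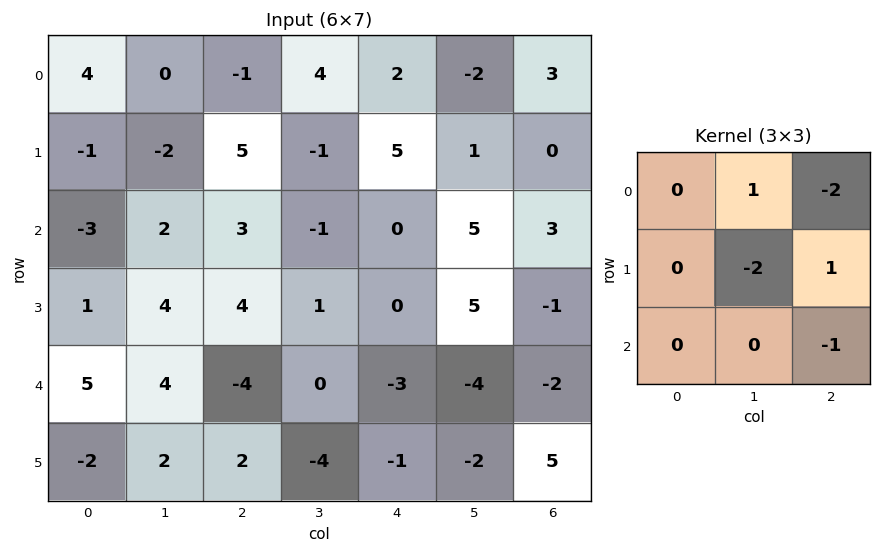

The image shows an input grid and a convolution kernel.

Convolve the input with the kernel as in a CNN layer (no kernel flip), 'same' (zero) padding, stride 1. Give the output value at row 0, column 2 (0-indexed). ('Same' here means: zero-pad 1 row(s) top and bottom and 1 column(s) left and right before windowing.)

7

The receptive field on the zero-padded input at this output position is [0 0 0 / 0 -1 4 / -2 5 -1]. Elementwise product with the kernel and sum: 0·1 + 0·-2 + -1·-2 + 4·1 + -1·-1.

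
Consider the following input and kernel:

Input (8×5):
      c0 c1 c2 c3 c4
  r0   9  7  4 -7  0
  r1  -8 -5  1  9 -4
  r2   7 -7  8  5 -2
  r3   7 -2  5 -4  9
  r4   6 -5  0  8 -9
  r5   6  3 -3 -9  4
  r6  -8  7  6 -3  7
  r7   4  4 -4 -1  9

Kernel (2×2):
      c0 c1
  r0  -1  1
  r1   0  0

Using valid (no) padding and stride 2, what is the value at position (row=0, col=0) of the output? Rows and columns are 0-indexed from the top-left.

-2

The receptive field on the input at this output position is [9 7 / -8 -5]. Elementwise product with the kernel and sum: 9·-1 + 7·1.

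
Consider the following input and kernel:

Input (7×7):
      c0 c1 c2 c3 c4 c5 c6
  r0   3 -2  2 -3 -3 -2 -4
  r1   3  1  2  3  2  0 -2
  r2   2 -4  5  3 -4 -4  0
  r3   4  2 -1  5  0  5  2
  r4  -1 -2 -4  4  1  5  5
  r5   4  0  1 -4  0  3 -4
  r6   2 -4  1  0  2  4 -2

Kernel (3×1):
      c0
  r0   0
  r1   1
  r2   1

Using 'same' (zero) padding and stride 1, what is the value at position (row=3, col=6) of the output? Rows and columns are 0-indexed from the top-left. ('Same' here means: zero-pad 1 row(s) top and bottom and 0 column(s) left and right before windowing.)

The receptive field on the zero-padded input at this output position is [0 / 2 / 5]. Elementwise product with the kernel and sum: 2·1 + 5·1.

7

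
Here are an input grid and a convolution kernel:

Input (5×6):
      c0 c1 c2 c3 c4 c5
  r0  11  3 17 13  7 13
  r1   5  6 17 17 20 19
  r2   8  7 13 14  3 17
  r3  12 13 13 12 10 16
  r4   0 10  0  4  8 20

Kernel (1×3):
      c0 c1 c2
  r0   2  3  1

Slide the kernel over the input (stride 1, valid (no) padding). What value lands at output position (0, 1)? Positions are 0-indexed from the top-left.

The receptive field on the input at this output position is [3 17 13]. Elementwise product with the kernel and sum: 3·2 + 17·3 + 13·1.

70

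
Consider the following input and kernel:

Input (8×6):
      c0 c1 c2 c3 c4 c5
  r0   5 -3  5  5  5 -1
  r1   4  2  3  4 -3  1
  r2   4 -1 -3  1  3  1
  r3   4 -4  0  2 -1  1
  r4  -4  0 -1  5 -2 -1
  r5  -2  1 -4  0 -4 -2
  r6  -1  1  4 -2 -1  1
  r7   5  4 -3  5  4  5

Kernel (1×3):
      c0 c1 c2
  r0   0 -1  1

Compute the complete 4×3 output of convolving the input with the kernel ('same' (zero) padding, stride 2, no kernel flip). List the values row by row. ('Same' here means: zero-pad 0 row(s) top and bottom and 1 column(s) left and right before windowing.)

-8 0 -6
-5 4 -2
4 6 1
2 -6 2

Output[0,0]: The receptive field on the zero-padded input at this output position is [0 5 -3]. Elementwise product with the kernel and sum: 5·-1 + -3·1.
Output[0,1]: The receptive field on the zero-padded input at this output position is [-3 5 5]. Elementwise product with the kernel and sum: 5·-1 + 5·1.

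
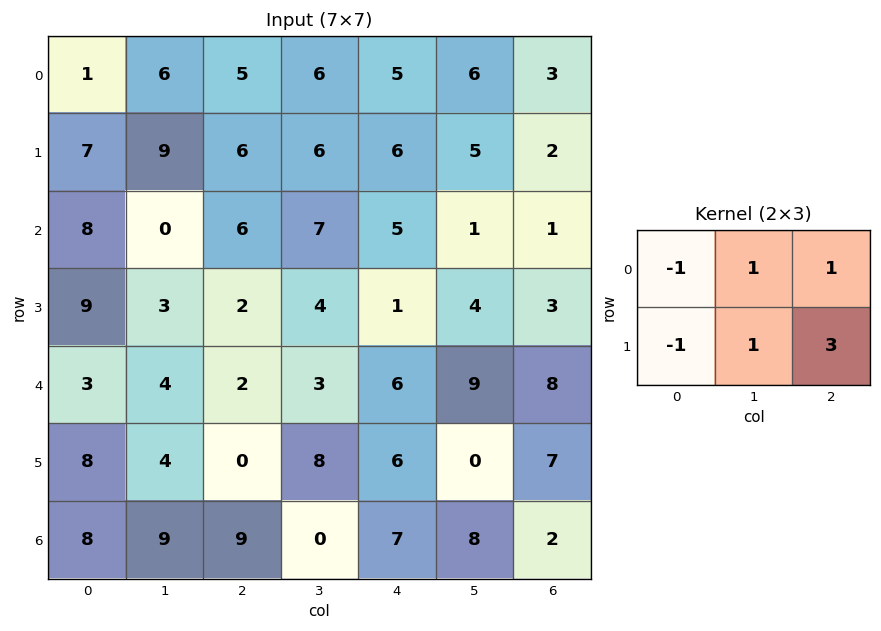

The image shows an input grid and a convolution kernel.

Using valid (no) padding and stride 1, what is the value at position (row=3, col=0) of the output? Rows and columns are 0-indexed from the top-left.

The receptive field on the input at this output position is [9 3 2 / 3 4 2]. Elementwise product with the kernel and sum: 9·-1 + 3·1 + 2·1 + 3·-1 + 4·1 + 2·3.

3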